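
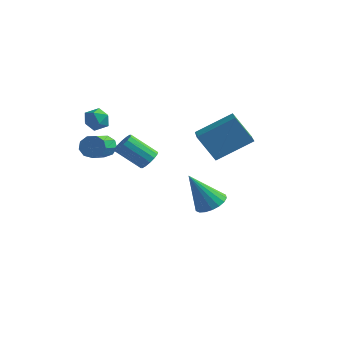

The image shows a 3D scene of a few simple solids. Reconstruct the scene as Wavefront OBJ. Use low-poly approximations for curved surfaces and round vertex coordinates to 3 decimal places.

v 1.233 -1.296 1.234
v 2.424 -0.19 2.178
v 2.086 -1.215 0.064
v 3.276 -0.109 1.008
v 2.104 -2.691 1.772
v 3.294 -1.585 2.716
v 2.956 -2.61 0.602
v 4.147 -1.504 1.546
v -2.942 -3.312 2.223
v -2.503 -2.891 2.427
v -2.337 -3.549 1.413
v -1.898 -3.128 1.617
v -2.005 -3.666 1.95
v -2.379 -3.52 2.45
v -2.461 -2.92 1.39
v -2.835 -2.774 1.89
v -2.206 -2.649 1.912
v -1.924 -3.11 2.258
v -2.916 -3.33 1.582
v -2.634 -3.791 1.928
v 1.103 0.379 -3.931
v 1.543 -0.277 -3.918
v 0.277 -0.139 -2.209
v 1.746 -0.044 -3.751
v 1.821 0.273 -3.619
v 1.755 0.611 -3.549
v 1.559 0.903 -3.555
v 1.273 1.092 -3.636
v 0.954 1.139 -3.775
v 0.664 1.035 -3.945
v 0.461 0.802 -4.112
v 0.386 0.485 -4.244
v 0.452 0.147 -4.314
v 0.648 -0.145 -4.308
v 0.933 -0.334 -4.227
v 1.253 -0.381 -4.088
v 0.218 -3.329 0.22
v 0.455 -3.028 0.614
v -0.601 -3.43 1.555
v -0.838 -3.731 1.16
v 0.273 -2.851 0.486
v -0.783 -3.253 1.426
v 0.076 -2.802 0.286
v -0.98 -3.204 1.227
v -0.083 -2.894 0.068
v -1.138 -3.296 1.009
v -0.161 -3.103 -0.109
v -1.217 -3.505 0.832
v -0.138 -3.372 -0.198
v -1.193 -3.774 0.743
v -0.019 -3.63 -0.175
v -1.075 -4.032 0.766
v 0.163 -3.807 -0.046
v -0.893 -4.209 0.894
v 0.36 -3.856 0.153
v -0.696 -4.258 1.094
v 0.518 -3.764 0.371
v -0.537 -4.166 1.312
v 0.597 -3.555 0.548
v -0.459 -3.957 1.489
v 0.573 -3.286 0.637
v -0.482 -3.688 1.578
v -2.315 -2.874 0.18
v -1.918 -2.595 0.516
v -1.488 -4.148 1.296
v -1.885 -4.426 0.96
v -2.276 -2.601 0.702
v -1.847 -4.154 1.482
v -2.652 -2.734 0.643
v -2.223 -4.287 1.423
v -2.871 -2.933 0.368
v -2.441 -4.486 1.148
v -2.829 -3.104 0.005
v -2.399 -4.657 0.785
v -2.547 -3.167 -0.276
v -2.117 -4.72 0.504
v -2.156 -3.093 -0.344
v -1.726 -4.646 0.436
v -1.839 -2.916 -0.167
v -1.41 -4.469 0.613
v -1.745 -2.72 0.173
v -1.316 -4.272 0.953
f 2 4 1
f 5 2 1
f 1 4 3
f 3 5 1
f 2 8 4
f 6 2 5
f 6 8 2
f 4 8 3
f 7 5 3
f 3 8 7
f 7 6 5
f 8 6 7
f 9 20 14
f 9 14 10
f 9 10 16
f 9 16 19
f 9 19 20
f 10 14 18
f 14 20 13
f 20 19 11
f 19 16 15
f 16 10 17
f 12 18 13
f 12 13 11
f 12 11 15
f 12 15 17
f 12 17 18
f 13 18 14
f 11 13 20
f 15 11 19
f 17 15 16
f 18 17 10
f 22 21 24
f 22 24 23
f 24 21 25
f 24 25 23
f 25 21 26
f 25 26 23
f 26 21 27
f 26 27 23
f 27 21 28
f 27 28 23
f 28 21 29
f 28 29 23
f 29 21 30
f 29 30 23
f 30 21 31
f 30 31 23
f 31 21 32
f 31 32 23
f 32 21 33
f 32 33 23
f 33 21 34
f 33 34 23
f 34 21 35
f 34 35 23
f 35 21 36
f 35 36 23
f 36 21 22
f 36 22 23
f 38 37 41
f 38 41 39
f 39 41 42
f 39 42 40
f 41 37 43
f 41 43 42
f 42 43 44
f 42 44 40
f 43 37 45
f 43 45 44
f 44 45 46
f 44 46 40
f 45 37 47
f 45 47 46
f 46 47 48
f 46 48 40
f 47 37 49
f 47 49 48
f 48 49 50
f 48 50 40
f 49 37 51
f 49 51 50
f 50 51 52
f 50 52 40
f 51 37 53
f 51 53 52
f 52 53 54
f 52 54 40
f 53 37 55
f 53 55 54
f 54 55 56
f 54 56 40
f 55 37 57
f 55 57 56
f 56 57 58
f 56 58 40
f 57 37 59
f 57 59 58
f 58 59 60
f 58 60 40
f 59 37 61
f 59 61 60
f 60 61 62
f 60 62 40
f 61 37 38
f 61 38 62
f 62 38 39
f 62 39 40
f 64 63 67
f 64 67 65
f 65 67 68
f 65 68 66
f 67 63 69
f 67 69 68
f 68 69 70
f 68 70 66
f 69 63 71
f 69 71 70
f 70 71 72
f 70 72 66
f 71 63 73
f 71 73 72
f 72 73 74
f 72 74 66
f 73 63 75
f 73 75 74
f 74 75 76
f 74 76 66
f 75 63 77
f 75 77 76
f 76 77 78
f 76 78 66
f 77 63 79
f 77 79 78
f 78 79 80
f 78 80 66
f 79 63 81
f 79 81 80
f 80 81 82
f 80 82 66
f 81 63 64
f 81 64 82
f 82 64 65
f 82 65 66



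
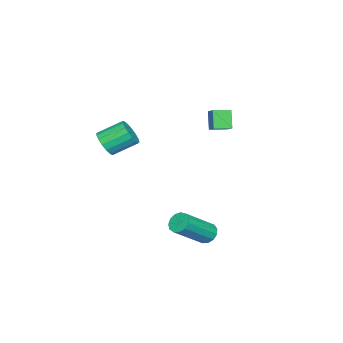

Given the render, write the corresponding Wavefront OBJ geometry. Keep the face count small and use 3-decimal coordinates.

v 0.481 -0.177 -3.949
v 0.85 0.309 -4.055
v 2.329 -0.517 -2.698
v 1.959 -1.003 -2.591
v 0.649 0.396 -3.783
v 2.128 -0.429 -2.426
v 0.395 0.301 -3.564
v 1.873 -0.524 -2.207
v 0.167 0.054 -3.466
v 1.646 -0.771 -2.109
v 0.04 -0.266 -3.522
v 1.518 -1.092 -2.165
v 0.052 -0.558 -3.713
v 1.53 -1.384 -2.356
v 0.2 -0.729 -3.979
v 1.679 -1.555 -2.622
v 0.438 -0.725 -4.235
v 1.916 -1.551 -2.878
v 0.689 -0.547 -4.4
v 2.167 -1.373 -3.043
v 0.874 -0.252 -4.422
v 2.352 -1.077 -3.065
v 0.934 0.068 -4.293
v 2.413 -0.758 -2.936
v 2.633 -4.448 2.244
v 3.169 -4.501 2.767
v 2.562 -3.446 3.498
v 2.027 -3.392 2.976
v 3.301 -4.263 2.532
v 2.694 -3.208 3.264
v 3.28 -4.068 2.232
v 2.673 -3.012 2.963
v 3.111 -3.959 1.935
v 2.504 -2.904 2.666
v 2.832 -3.962 1.708
v 2.225 -2.907 2.44
v 2.508 -4.077 1.605
v 1.901 -3.021 2.336
v 2.213 -4.276 1.648
v 1.606 -3.221 2.379
v 2.014 -4.515 1.827
v 1.407 -3.46 2.558
v 1.957 -4.738 2.102
v 1.35 -3.683 2.834
v 2.055 -4.895 2.41
v 1.448 -3.84 3.141
v 2.285 -4.949 2.68
v 1.679 -3.894 3.411
v 2.596 -4.889 2.85
v 1.989 -3.833 3.581
v 2.915 -4.727 2.881
v 2.308 -3.672 3.612
v -4.007 -1.041 0.847
v -4.511 -1.313 1.833
v -3.385 -0.525 1.308
v -3.888 -0.798 2.294
v -3.452 -1.782 0.926
v -3.955 -2.055 1.912
v -2.829 -1.267 1.387
v -3.333 -1.539 2.373
f 2 1 5
f 2 5 3
f 3 5 6
f 3 6 4
f 5 1 7
f 5 7 6
f 6 7 8
f 6 8 4
f 7 1 9
f 7 9 8
f 8 9 10
f 8 10 4
f 9 1 11
f 9 11 10
f 10 11 12
f 10 12 4
f 11 1 13
f 11 13 12
f 12 13 14
f 12 14 4
f 13 1 15
f 13 15 14
f 14 15 16
f 14 16 4
f 15 1 17
f 15 17 16
f 16 17 18
f 16 18 4
f 17 1 19
f 17 19 18
f 18 19 20
f 18 20 4
f 19 1 21
f 19 21 20
f 20 21 22
f 20 22 4
f 21 1 23
f 21 23 22
f 22 23 24
f 22 24 4
f 23 1 2
f 23 2 24
f 24 2 3
f 24 3 4
f 26 25 29
f 26 29 27
f 27 29 30
f 27 30 28
f 29 25 31
f 29 31 30
f 30 31 32
f 30 32 28
f 31 25 33
f 31 33 32
f 32 33 34
f 32 34 28
f 33 25 35
f 33 35 34
f 34 35 36
f 34 36 28
f 35 25 37
f 35 37 36
f 36 37 38
f 36 38 28
f 37 25 39
f 37 39 38
f 38 39 40
f 38 40 28
f 39 25 41
f 39 41 40
f 40 41 42
f 40 42 28
f 41 25 43
f 41 43 42
f 42 43 44
f 42 44 28
f 43 25 45
f 43 45 44
f 44 45 46
f 44 46 28
f 45 25 47
f 45 47 46
f 46 47 48
f 46 48 28
f 47 25 49
f 47 49 48
f 48 49 50
f 48 50 28
f 49 25 51
f 49 51 50
f 50 51 52
f 50 52 28
f 51 25 26
f 51 26 52
f 52 26 27
f 52 27 28
f 54 56 53
f 57 54 53
f 53 56 55
f 55 57 53
f 54 60 56
f 58 54 57
f 58 60 54
f 56 60 55
f 59 57 55
f 55 60 59
f 59 58 57
f 60 58 59



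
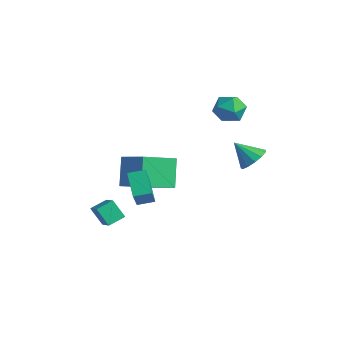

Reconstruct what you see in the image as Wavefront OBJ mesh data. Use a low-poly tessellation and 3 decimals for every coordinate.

v -2.529 -3.011 -2.191
v -3.329 -2.282 -0.691
v -2.187 -1.136 -2.92
v -2.987 -0.407 -1.419
v -0.713 -2.973 -1.241
v -1.513 -2.244 0.26
v -0.371 -1.098 -1.969
v -1.171 -0.369 -0.469
v 1.44 2.554 -0.37
v 2.095 2.522 0.202
v 0.52 2.006 0.65
v 1.888 2.963 0.253
v 1.54 3.275 0.107
v 1.159 3.358 -0.192
v 0.868 3.186 -0.547
v 0.759 2.813 -0.846
v 0.866 2.358 -0.994
v 1.155 1.966 -0.944
v 1.535 1.76 -0.712
v 1.885 1.806 -0.372
v 2.093 2.09 -0.031
v -0.92 -3.455 -0.802
v -0.007 -4.36 0.73
v -0.442 -2.677 -0.628
v 0.471 -3.582 0.904
v 0.169 -3.918 -1.724
v 1.082 -4.823 -0.192
v 0.647 -3.14 -1.55
v 1.56 -4.045 -0.018
v -1.128 2.712 2.385
v -0.302 3.167 2.171
v -0.318 1.573 3.089
v 0.508 2.028 2.875
v -0.099 2.408 3.525
v -0.6 3.112 3.09
v -0.02 1.628 2.17
v -0.521 2.332 1.735
v 0.383 2.498 2.038
v 0.334 2.98 2.876
v -0.954 1.76 2.384
v -1.003 2.242 3.222
v -2.473 -4.506 -3.287
v -2.355 -3.566 -2.967
v -3.603 -4.106 -4.048
v -3.486 -3.166 -3.728
v -1.754 -4.274 -4.232
v -1.637 -3.334 -3.912
v -2.885 -3.874 -4.993
v -2.767 -2.934 -4.673
f 2 4 1
f 5 2 1
f 1 4 3
f 3 5 1
f 2 8 4
f 6 2 5
f 6 8 2
f 4 8 3
f 7 5 3
f 3 8 7
f 7 6 5
f 8 6 7
f 10 9 12
f 10 12 11
f 12 9 13
f 12 13 11
f 13 9 14
f 13 14 11
f 14 9 15
f 14 15 11
f 15 9 16
f 15 16 11
f 16 9 17
f 16 17 11
f 17 9 18
f 17 18 11
f 18 9 19
f 18 19 11
f 19 9 20
f 19 20 11
f 20 9 21
f 20 21 11
f 21 9 10
f 21 10 11
f 23 25 22
f 26 23 22
f 22 25 24
f 24 26 22
f 23 29 25
f 27 23 26
f 27 29 23
f 25 29 24
f 28 26 24
f 24 29 28
f 28 27 26
f 29 27 28
f 30 41 35
f 30 35 31
f 30 31 37
f 30 37 40
f 30 40 41
f 31 35 39
f 35 41 34
f 41 40 32
f 40 37 36
f 37 31 38
f 33 39 34
f 33 34 32
f 33 32 36
f 33 36 38
f 33 38 39
f 34 39 35
f 32 34 41
f 36 32 40
f 38 36 37
f 39 38 31
f 43 45 42
f 46 43 42
f 42 45 44
f 44 46 42
f 43 49 45
f 47 43 46
f 47 49 43
f 45 49 44
f 48 46 44
f 44 49 48
f 48 47 46
f 49 47 48



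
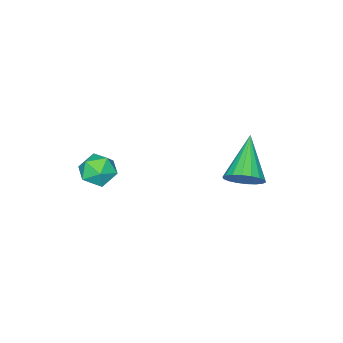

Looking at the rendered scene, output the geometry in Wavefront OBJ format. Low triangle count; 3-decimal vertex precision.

v 0.862 -1.698 -3.182
v 1.465 -1.884 -3.655
v 0.835 -2.896 -2.745
v 1.438 -3.082 -3.218
v 1.553 -2.602 -2.604
v 1.569 -1.861 -2.874
v 0.731 -2.919 -3.526
v 0.747 -2.178 -3.796
v 1.383 -2.638 -3.868
v 1.892 -2.442 -3.298
v 0.408 -2.338 -3.102
v 0.917 -2.142 -2.532
v -1.52 2.172 -2.837
v -0.983 2.078 -2.293
v -2.86 1.308 -1.663
v -1.115 2.385 -2.218
v -1.327 2.65 -2.265
v -1.578 2.82 -2.426
v -1.817 2.862 -2.668
v -1.997 2.767 -2.943
v -2.083 2.554 -3.198
v -2.057 2.266 -3.381
v -1.925 1.959 -3.456
v -1.713 1.694 -3.409
v -1.463 1.524 -3.249
v -1.224 1.482 -3.007
v -1.043 1.577 -2.731
v -0.957 1.79 -2.477
f 1 12 6
f 1 6 2
f 1 2 8
f 1 8 11
f 1 11 12
f 2 6 10
f 6 12 5
f 12 11 3
f 11 8 7
f 8 2 9
f 4 10 5
f 4 5 3
f 4 3 7
f 4 7 9
f 4 9 10
f 5 10 6
f 3 5 12
f 7 3 11
f 9 7 8
f 10 9 2
f 14 13 16
f 14 16 15
f 16 13 17
f 16 17 15
f 17 13 18
f 17 18 15
f 18 13 19
f 18 19 15
f 19 13 20
f 19 20 15
f 20 13 21
f 20 21 15
f 21 13 22
f 21 22 15
f 22 13 23
f 22 23 15
f 23 13 24
f 23 24 15
f 24 13 25
f 24 25 15
f 25 13 26
f 25 26 15
f 26 13 27
f 26 27 15
f 27 13 28
f 27 28 15
f 28 13 14
f 28 14 15



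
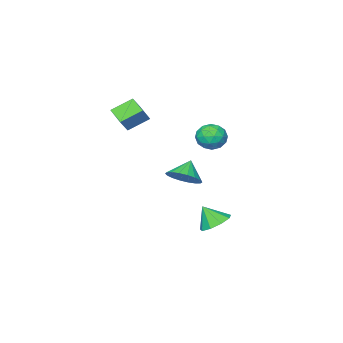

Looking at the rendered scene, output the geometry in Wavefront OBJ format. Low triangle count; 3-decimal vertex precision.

v -0.641 1.375 0.459
v -0.026 0.544 0.692
v -1.459 1.045 1.441
v 0.156 0.888 0.959
v 0.18 1.328 1.127
v 0.042 1.778 1.162
v -0.232 2.147 1.059
v -0.587 2.364 0.836
v -0.953 2.385 0.539
v -1.257 2.206 0.225
v -1.439 1.862 -0.041
v -1.463 1.422 -0.209
v -1.324 0.972 -0.245
v -1.05 0.603 -0.141
v -0.695 0.386 0.082
v -0.329 0.365 0.379
v -1.887 2.799 3.29
v -1.274 2.083 3.199
v -3.026 1.797 3.501
v -2.413 1.081 3.41
v -2.374 1.644 4.17
v -1.67 2.263 4.039
v -2.63 1.617 2.661
v -1.926 2.236 2.53
v -1.734 1.352 2.81
v -1.576 1.369 3.743
v -2.724 2.511 2.957
v -2.566 2.528 3.89
v -1.481 2.529 3.226
v -2.819 1.351 3.474
v -2.796 1.682 3.921
v -2.436 1.262 3.867
v -1.713 2.635 3.72
v -1.353 2.214 3.667
v -2 1.956 4.237
v -2.947 1.666 3.033
v -2.587 1.245 2.98
v -1.864 2.618 2.833
v -1.504 2.198 2.779
v -2.3 1.924 2.463
v -1.391 1.679 2.944
v -2.06 1.09 3.068
v -2.187 1.405 2.627
v -1.773 1.768 2.551
v -1.298 1.689 3.492
v -1.967 1.1 3.616
v -1.944 1.431 4.063
v -1.53 1.795 3.986
v -1.568 1.259 3.264
v -2.333 2.78 3.084
v -3.002 2.191 3.208
v -2.77 2.085 2.714
v -2.356 2.449 2.637
v -2.24 2.79 3.632
v -2.909 2.201 3.756
v -2.527 2.112 4.149
v -2.113 2.475 4.073
v -2.732 2.621 3.436
v -1.845 -3.738 3.955
v -1.13 -3.517 4.854
v -1.578 -2.557 3.453
v -0.863 -2.336 4.353
v -0.697 -4.324 3.187
v 0.018 -4.103 4.087
v -0.43 -3.143 2.686
v 0.285 -2.922 3.585
v -3.204 1.176 -3.969
v -2.586 0.571 -4.528
v -2.816 0.484 -2.791
v -2.233 1.14 -4.31
v -2.335 1.726 -3.933
v -2.843 2.055 -3.572
v -3.52 1.972 -3.397
v -4.05 1.517 -3.49
v -4.184 0.902 -3.806
v -3.86 0.415 -4.199
v -3.229 0.284 -4.484
f 2 1 4
f 2 4 3
f 4 1 5
f 4 5 3
f 5 1 6
f 5 6 3
f 6 1 7
f 6 7 3
f 7 1 8
f 7 8 3
f 8 1 9
f 8 9 3
f 9 1 10
f 9 10 3
f 10 1 11
f 10 11 3
f 11 1 12
f 11 12 3
f 12 1 13
f 12 13 3
f 13 1 14
f 13 14 3
f 14 1 15
f 14 15 3
f 15 1 16
f 15 16 3
f 16 1 2
f 16 2 3
f 17 54 33
f 54 28 57
f 33 57 22
f 54 57 33
f 17 33 29
f 33 22 34
f 29 34 18
f 33 34 29
f 17 29 38
f 29 18 39
f 38 39 24
f 29 39 38
f 17 38 50
f 38 24 53
f 50 53 27
f 38 53 50
f 17 50 54
f 50 27 58
f 54 58 28
f 50 58 54
f 18 34 45
f 34 22 48
f 45 48 26
f 34 48 45
f 22 57 35
f 57 28 56
f 35 56 21
f 57 56 35
f 28 58 55
f 58 27 51
f 55 51 19
f 58 51 55
f 27 53 52
f 53 24 40
f 52 40 23
f 53 40 52
f 24 39 44
f 39 18 41
f 44 41 25
f 39 41 44
f 20 46 32
f 46 26 47
f 32 47 21
f 46 47 32
f 20 32 30
f 32 21 31
f 30 31 19
f 32 31 30
f 20 30 37
f 30 19 36
f 37 36 23
f 30 36 37
f 20 37 42
f 37 23 43
f 42 43 25
f 37 43 42
f 20 42 46
f 42 25 49
f 46 49 26
f 42 49 46
f 21 47 35
f 47 26 48
f 35 48 22
f 47 48 35
f 19 31 55
f 31 21 56
f 55 56 28
f 31 56 55
f 23 36 52
f 36 19 51
f 52 51 27
f 36 51 52
f 25 43 44
f 43 23 40
f 44 40 24
f 43 40 44
f 26 49 45
f 49 25 41
f 45 41 18
f 49 41 45
f 60 62 59
f 63 60 59
f 59 62 61
f 61 63 59
f 60 66 62
f 64 60 63
f 64 66 60
f 62 66 61
f 65 63 61
f 61 66 65
f 65 64 63
f 66 64 65
f 68 67 70
f 68 70 69
f 70 67 71
f 70 71 69
f 71 67 72
f 71 72 69
f 72 67 73
f 72 73 69
f 73 67 74
f 73 74 69
f 74 67 75
f 74 75 69
f 75 67 76
f 75 76 69
f 76 67 77
f 76 77 69
f 77 67 68
f 77 68 69



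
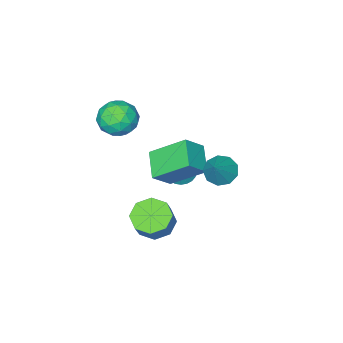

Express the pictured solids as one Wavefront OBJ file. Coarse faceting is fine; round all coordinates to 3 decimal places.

v -0.148 -0.853 -0.889
v -1.159 0.548 0.391
v 0.627 0.305 -1.544
v -0.384 1.706 -0.265
v 0.824 -0.986 0.025
v -0.187 0.415 1.304
v 1.599 0.172 -0.631
v 0.588 1.573 0.649
v 0.401 -2.521 1.859
v 0.999 -2.189 2.671
v 1.821 -2.851 0.949
v 2.419 -2.519 1.761
v 1.864 -3.421 1.844
v 0.987 -3.217 2.406
v 1.833 -1.823 1.214
v 0.956 -1.619 1.776
v 1.884 -1.757 2.272
v 1.903 -2.745 2.662
v 0.917 -2.295 0.958
v 0.936 -3.283 1.348
v 0.576 -2.326 2.345
v 2.244 -2.714 1.275
v 1.919 -3.245 1.324
v 2.27 -3.049 1.801
v 0.568 -2.93 2.189
v 0.92 -2.735 2.667
v 1.429 -3.459 2.18
v 1.9 -2.305 0.953
v 2.252 -2.11 1.431
v 0.55 -1.991 1.819
v 0.901 -1.795 2.296
v 1.391 -1.581 1.44
v 1.447 -1.877 2.588
v 2.282 -2.071 2.053
v 1.937 -1.662 1.731
v 1.421 -1.542 2.062
v 1.459 -2.458 2.817
v 2.293 -2.652 2.282
v 1.967 -3.182 2.331
v 1.451 -3.062 2.661
v 1.979 -2.204 2.583
v 0.527 -2.388 1.338
v 1.361 -2.582 0.803
v 1.369 -1.978 0.959
v 0.853 -1.858 1.289
v 0.538 -2.969 1.567
v 1.373 -3.163 1.032
v 1.399 -3.498 1.558
v 0.883 -3.378 1.889
v 0.841 -2.836 1.037
v -2.527 -2.651 -4.591
v -1.835 -2.667 -4.882
v -1.713 -2.029 -2.689
v -1.915 -2.391 -4.938
v -2.088 -2.154 -4.941
v -2.327 -1.994 -4.891
v -2.597 -1.933 -4.796
v -2.856 -1.982 -4.669
v -3.065 -2.133 -4.53
v -3.192 -2.363 -4.401
v -3.218 -2.636 -4.3
v -3.138 -2.912 -4.244
v -2.966 -3.148 -4.24
v -2.726 -3.309 -4.29
v -2.456 -3.369 -4.386
v -2.197 -3.32 -4.513
v -1.988 -3.17 -4.651
v -1.861 -2.94 -4.781
v 1.501 0.249 -3.902
v 2.402 0.201 -4.356
v 2.98 0.602 -3.251
v 2.079 0.651 -2.798
v 2.069 0.894 -4.434
v 2.647 1.295 -3.329
v 1.403 1.21 -4.2
v 1.981 1.611 -3.095
v 0.795 0.963 -3.792
v 1.373 1.364 -2.687
v 0.6 0.298 -3.449
v 1.178 0.699 -2.344
v 0.933 -0.395 -3.371
v 1.511 0.006 -2.266
v 1.599 -0.711 -3.605
v 2.177 -0.31 -2.5
v 2.207 -0.464 -4.013
v 2.785 -0.063 -2.908
v -0.591 2.393 0.183
v 0.082 2.224 -0.273
v 0.351 2.967 1.357
v -0.101 2.75 -0.384
v -0.512 3.109 -0.229
v -0.96 3.134 0.118
v -1.236 2.812 0.496
v -1.209 2.294 0.728
v -0.893 1.823 0.704
v -0.436 1.619 0.437
v -0.051 1.777 0.051
f 2 4 1
f 5 2 1
f 1 4 3
f 3 5 1
f 2 8 4
f 6 2 5
f 6 8 2
f 4 8 3
f 7 5 3
f 3 8 7
f 7 6 5
f 8 6 7
f 9 46 25
f 46 20 49
f 25 49 14
f 46 49 25
f 9 25 21
f 25 14 26
f 21 26 10
f 25 26 21
f 9 21 30
f 21 10 31
f 30 31 16
f 21 31 30
f 9 30 42
f 30 16 45
f 42 45 19
f 30 45 42
f 9 42 46
f 42 19 50
f 46 50 20
f 42 50 46
f 10 26 37
f 26 14 40
f 37 40 18
f 26 40 37
f 14 49 27
f 49 20 48
f 27 48 13
f 49 48 27
f 20 50 47
f 50 19 43
f 47 43 11
f 50 43 47
f 19 45 44
f 45 16 32
f 44 32 15
f 45 32 44
f 16 31 36
f 31 10 33
f 36 33 17
f 31 33 36
f 12 38 24
f 38 18 39
f 24 39 13
f 38 39 24
f 12 24 22
f 24 13 23
f 22 23 11
f 24 23 22
f 12 22 29
f 22 11 28
f 29 28 15
f 22 28 29
f 12 29 34
f 29 15 35
f 34 35 17
f 29 35 34
f 12 34 38
f 34 17 41
f 38 41 18
f 34 41 38
f 13 39 27
f 39 18 40
f 27 40 14
f 39 40 27
f 11 23 47
f 23 13 48
f 47 48 20
f 23 48 47
f 15 28 44
f 28 11 43
f 44 43 19
f 28 43 44
f 17 35 36
f 35 15 32
f 36 32 16
f 35 32 36
f 18 41 37
f 41 17 33
f 37 33 10
f 41 33 37
f 52 51 54
f 52 54 53
f 54 51 55
f 54 55 53
f 55 51 56
f 55 56 53
f 56 51 57
f 56 57 53
f 57 51 58
f 57 58 53
f 58 51 59
f 58 59 53
f 59 51 60
f 59 60 53
f 60 51 61
f 60 61 53
f 61 51 62
f 61 62 53
f 62 51 63
f 62 63 53
f 63 51 64
f 63 64 53
f 64 51 65
f 64 65 53
f 65 51 66
f 65 66 53
f 66 51 67
f 66 67 53
f 67 51 68
f 67 68 53
f 68 51 52
f 68 52 53
f 70 69 73
f 70 73 71
f 71 73 74
f 71 74 72
f 73 69 75
f 73 75 74
f 74 75 76
f 74 76 72
f 75 69 77
f 75 77 76
f 76 77 78
f 76 78 72
f 77 69 79
f 77 79 78
f 78 79 80
f 78 80 72
f 79 69 81
f 79 81 80
f 80 81 82
f 80 82 72
f 81 69 83
f 81 83 82
f 82 83 84
f 82 84 72
f 83 69 85
f 83 85 84
f 84 85 86
f 84 86 72
f 85 69 70
f 85 70 86
f 86 70 71
f 86 71 72
f 88 87 90
f 88 90 89
f 90 87 91
f 90 91 89
f 91 87 92
f 91 92 89
f 92 87 93
f 92 93 89
f 93 87 94
f 93 94 89
f 94 87 95
f 94 95 89
f 95 87 96
f 95 96 89
f 96 87 97
f 96 97 89
f 97 87 88
f 97 88 89



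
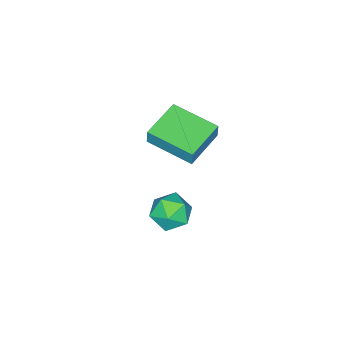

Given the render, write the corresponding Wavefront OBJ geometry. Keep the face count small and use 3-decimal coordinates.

v -3.521 -1.001 -1.507
v -3.404 -0.884 -0.704
v -3.643 1.116 -1.796
v -3.526 1.232 -0.993
v -1.674 -0.932 -1.787
v -1.557 -0.816 -0.984
v -1.796 1.184 -2.076
v -1.679 1.301 -1.273
v 2.214 3.846 -0.537
v 2.764 3.247 -0.908
v 1.456 2.773 0.068
v 2.006 2.174 -0.303
v 2.301 2.707 0.351
v 2.77 3.37 -0.023
v 1.45 2.65 -0.817
v 1.919 3.313 -1.191
v 2.292 2.508 -1.082
v 2.818 2.544 -0.36
v 1.402 3.476 -0.48
v 1.928 3.512 0.242
f 2 4 1
f 5 2 1
f 1 4 3
f 3 5 1
f 2 8 4
f 6 2 5
f 6 8 2
f 4 8 3
f 7 5 3
f 3 8 7
f 7 6 5
f 8 6 7
f 9 20 14
f 9 14 10
f 9 10 16
f 9 16 19
f 9 19 20
f 10 14 18
f 14 20 13
f 20 19 11
f 19 16 15
f 16 10 17
f 12 18 13
f 12 13 11
f 12 11 15
f 12 15 17
f 12 17 18
f 13 18 14
f 11 13 20
f 15 11 19
f 17 15 16
f 18 17 10



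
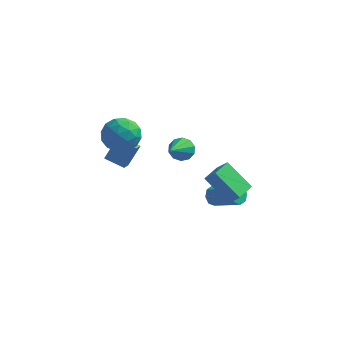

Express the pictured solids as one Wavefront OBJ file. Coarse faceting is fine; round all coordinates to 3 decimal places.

v 0.175 2.165 -0.711
v 0.9 2.306 -0.404
v 0.065 0.415 0.351
v 0.565 2.509 -0.103
v 0.081 2.581 -0.034
v -0.367 2.495 -0.223
v -0.609 2.282 -0.599
v -0.551 2.025 -1.017
v -0.216 1.821 -1.318
v 0.268 1.749 -1.387
v 0.717 1.836 -1.198
v 0.958 2.048 -0.822
v -3.952 2.531 0.701
v -3.419 3.142 -0.238
v -3.241 0.798 -0.022
v -2.708 1.409 -0.961
v -2.277 1.548 0.194
v -2.716 2.619 0.64
v -3.944 1.321 -0.9
v -4.383 2.392 -0.454
v -3.414 2.394 -1.228
v -2.383 2.534 -0.552
v -4.277 1.406 0.292
v -3.246 1.546 0.968
v -3.748 2.989 0.295
v -2.912 0.951 -0.555
v -2.659 1.033 0.124
v -2.345 1.392 -0.428
v -3.334 2.681 0.811
v -3.021 3.04 0.259
v -2.35 2.104 0.513
v -3.639 0.9 -0.519
v -3.326 1.259 -1.071
v -4.315 2.548 0.168
v -4.001 2.907 -0.384
v -4.31 1.836 -0.773
v -3.432 2.908 -0.839
v -3.014 1.889 -1.264
v -3.741 1.837 -1.228
v -3.999 2.467 -0.966
v -2.826 2.99 -0.442
v -2.408 1.972 -0.867
v -2.154 2.054 -0.188
v -2.412 2.683 0.075
v -2.823 2.551 -1.023
v -4.252 1.968 0.607
v -3.834 0.95 0.182
v -4.248 1.257 -0.335
v -4.506 1.886 -0.072
v -3.646 2.051 1.004
v -3.228 1.032 0.579
v -2.661 1.473 0.706
v -2.919 2.103 0.968
v -3.837 1.389 0.763
v 2.299 1.288 -3.558
v 2.622 1.443 -4.123
v 4.265 0.986 -3.308
v 3.941 0.832 -2.742
v 2.577 1.844 -3.807
v 4.22 1.387 -2.992
v 2.369 1.92 -3.345
v 4.012 1.463 -2.53
v 2.119 1.626 -3.007
v 3.762 1.169 -2.192
v 1.975 1.134 -2.992
v 3.618 0.677 -2.177
v 2.02 0.733 -3.308
v 3.663 0.276 -2.493
v 2.228 0.657 -3.77
v 3.871 0.2 -2.955
v 2.478 0.951 -4.108
v 4.121 0.494 -3.293
v 2.391 -0.693 -0.653
v 3.026 -0.836 0.039
v 2.686 0.655 -0.646
v 3.321 0.512 0.046
v 3.879 -1.012 -2.086
v 4.514 -1.155 -1.394
v 4.174 0.336 -2.079
v 4.809 0.193 -1.387
v -3.267 2.885 -3.35
v -3.242 2.128 -3.037
v -4.505 3.025 -2.916
v -4.481 2.268 -2.603
v -2.719 3.472 -1.977
v -2.695 2.715 -1.664
v -3.958 3.612 -1.543
v -3.933 2.855 -1.23
f 2 1 4
f 2 4 3
f 4 1 5
f 4 5 3
f 5 1 6
f 5 6 3
f 6 1 7
f 6 7 3
f 7 1 8
f 7 8 3
f 8 1 9
f 8 9 3
f 9 1 10
f 9 10 3
f 10 1 11
f 10 11 3
f 11 1 12
f 11 12 3
f 12 1 2
f 12 2 3
f 13 50 29
f 50 24 53
f 29 53 18
f 50 53 29
f 13 29 25
f 29 18 30
f 25 30 14
f 29 30 25
f 13 25 34
f 25 14 35
f 34 35 20
f 25 35 34
f 13 34 46
f 34 20 49
f 46 49 23
f 34 49 46
f 13 46 50
f 46 23 54
f 50 54 24
f 46 54 50
f 14 30 41
f 30 18 44
f 41 44 22
f 30 44 41
f 18 53 31
f 53 24 52
f 31 52 17
f 53 52 31
f 24 54 51
f 54 23 47
f 51 47 15
f 54 47 51
f 23 49 48
f 49 20 36
f 48 36 19
f 49 36 48
f 20 35 40
f 35 14 37
f 40 37 21
f 35 37 40
f 16 42 28
f 42 22 43
f 28 43 17
f 42 43 28
f 16 28 26
f 28 17 27
f 26 27 15
f 28 27 26
f 16 26 33
f 26 15 32
f 33 32 19
f 26 32 33
f 16 33 38
f 33 19 39
f 38 39 21
f 33 39 38
f 16 38 42
f 38 21 45
f 42 45 22
f 38 45 42
f 17 43 31
f 43 22 44
f 31 44 18
f 43 44 31
f 15 27 51
f 27 17 52
f 51 52 24
f 27 52 51
f 19 32 48
f 32 15 47
f 48 47 23
f 32 47 48
f 21 39 40
f 39 19 36
f 40 36 20
f 39 36 40
f 22 45 41
f 45 21 37
f 41 37 14
f 45 37 41
f 56 55 59
f 56 59 57
f 57 59 60
f 57 60 58
f 59 55 61
f 59 61 60
f 60 61 62
f 60 62 58
f 61 55 63
f 61 63 62
f 62 63 64
f 62 64 58
f 63 55 65
f 63 65 64
f 64 65 66
f 64 66 58
f 65 55 67
f 65 67 66
f 66 67 68
f 66 68 58
f 67 55 69
f 67 69 68
f 68 69 70
f 68 70 58
f 69 55 71
f 69 71 70
f 70 71 72
f 70 72 58
f 71 55 56
f 71 56 72
f 72 56 57
f 72 57 58
f 74 76 73
f 77 74 73
f 73 76 75
f 75 77 73
f 74 80 76
f 78 74 77
f 78 80 74
f 76 80 75
f 79 77 75
f 75 80 79
f 79 78 77
f 80 78 79
f 82 84 81
f 85 82 81
f 81 84 83
f 83 85 81
f 82 88 84
f 86 82 85
f 86 88 82
f 84 88 83
f 87 85 83
f 83 88 87
f 87 86 85
f 88 86 87



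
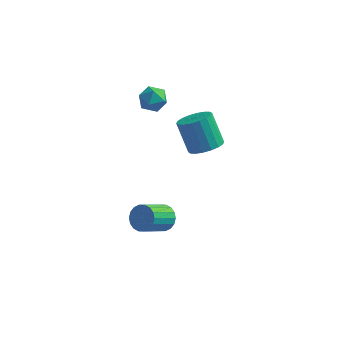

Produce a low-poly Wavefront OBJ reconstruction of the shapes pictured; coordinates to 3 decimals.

v -0.449 -0.911 -4.405
v 0.366 -1.107 -4.027
v -0.535 -2.525 -2.817
v -1.351 -2.329 -3.195
v 0.223 -0.81 -3.785
v -0.678 -2.227 -2.575
v -0.053 -0.532 -3.666
v -0.955 -1.95 -2.456
v -0.408 -0.33 -3.693
v -1.309 -1.747 -2.483
v -0.771 -0.243 -3.861
v -1.672 -1.66 -2.651
v -1.071 -0.288 -4.137
v -1.972 -1.705 -2.927
v -1.247 -0.456 -4.466
v -2.148 -1.874 -3.256
v -1.265 -0.715 -4.783
v -2.166 -2.133 -3.573
v -1.122 -1.013 -5.025
v -2.023 -2.43 -3.815
v -0.845 -1.29 -5.144
v -1.747 -2.708 -3.934
v -0.491 -1.493 -5.117
v -1.392 -2.91 -3.907
v -0.128 -1.58 -4.949
v -1.029 -2.997 -3.739
v 0.172 -1.535 -4.673
v -0.729 -2.952 -3.463
v 0.348 -1.366 -4.344
v -0.553 -2.784 -3.134
v -1.852 3.198 3.405
v -1.304 2.898 4.143
v -2.396 1.742 3.217
v -1.848 1.442 3.955
v -2.603 2.024 4.119
v -2.266 2.924 4.235
v -1.434 1.716 3.125
v -1.097 2.616 3.241
v -1.045 1.982 3.97
v -1.768 2.172 4.584
v -1.932 2.468 2.776
v -2.655 2.658 3.39
v 1.866 0.102 2.059
v 2.352 -0.682 2.62
v 1.46 0.053 4.421
v 0.974 0.838 3.861
v 2.674 -0.325 2.634
v 1.782 0.41 4.435
v 2.836 0.116 2.534
v 1.944 0.851 4.335
v 2.806 0.555 2.34
v 1.914 1.29 4.141
v 2.589 0.904 2.09
v 1.698 1.639 3.892
v 2.229 1.094 1.835
v 1.338 1.829 3.636
v 1.798 1.088 1.623
v 0.906 1.823 3.425
v 1.38 0.887 1.499
v 0.488 1.622 3.3
v 1.058 0.53 1.485
v 0.166 1.265 3.286
v 0.896 0.089 1.585
v 0.004 0.824 3.386
v 0.926 -0.35 1.779
v 0.034 0.385 3.58
v 1.142 -0.699 2.028
v 0.251 0.036 3.83
v 1.502 -0.889 2.284
v 0.611 -0.154 4.085
v 1.934 -0.883 2.495
v 1.042 -0.148 4.297
f 2 1 5
f 2 5 3
f 3 5 6
f 3 6 4
f 5 1 7
f 5 7 6
f 6 7 8
f 6 8 4
f 7 1 9
f 7 9 8
f 8 9 10
f 8 10 4
f 9 1 11
f 9 11 10
f 10 11 12
f 10 12 4
f 11 1 13
f 11 13 12
f 12 13 14
f 12 14 4
f 13 1 15
f 13 15 14
f 14 15 16
f 14 16 4
f 15 1 17
f 15 17 16
f 16 17 18
f 16 18 4
f 17 1 19
f 17 19 18
f 18 19 20
f 18 20 4
f 19 1 21
f 19 21 20
f 20 21 22
f 20 22 4
f 21 1 23
f 21 23 22
f 22 23 24
f 22 24 4
f 23 1 25
f 23 25 24
f 24 25 26
f 24 26 4
f 25 1 27
f 25 27 26
f 26 27 28
f 26 28 4
f 27 1 29
f 27 29 28
f 28 29 30
f 28 30 4
f 29 1 2
f 29 2 30
f 30 2 3
f 30 3 4
f 31 42 36
f 31 36 32
f 31 32 38
f 31 38 41
f 31 41 42
f 32 36 40
f 36 42 35
f 42 41 33
f 41 38 37
f 38 32 39
f 34 40 35
f 34 35 33
f 34 33 37
f 34 37 39
f 34 39 40
f 35 40 36
f 33 35 42
f 37 33 41
f 39 37 38
f 40 39 32
f 44 43 47
f 44 47 45
f 45 47 48
f 45 48 46
f 47 43 49
f 47 49 48
f 48 49 50
f 48 50 46
f 49 43 51
f 49 51 50
f 50 51 52
f 50 52 46
f 51 43 53
f 51 53 52
f 52 53 54
f 52 54 46
f 53 43 55
f 53 55 54
f 54 55 56
f 54 56 46
f 55 43 57
f 55 57 56
f 56 57 58
f 56 58 46
f 57 43 59
f 57 59 58
f 58 59 60
f 58 60 46
f 59 43 61
f 59 61 60
f 60 61 62
f 60 62 46
f 61 43 63
f 61 63 62
f 62 63 64
f 62 64 46
f 63 43 65
f 63 65 64
f 64 65 66
f 64 66 46
f 65 43 67
f 65 67 66
f 66 67 68
f 66 68 46
f 67 43 69
f 67 69 68
f 68 69 70
f 68 70 46
f 69 43 71
f 69 71 70
f 70 71 72
f 70 72 46
f 71 43 44
f 71 44 72
f 72 44 45
f 72 45 46



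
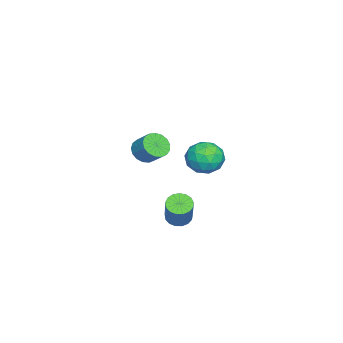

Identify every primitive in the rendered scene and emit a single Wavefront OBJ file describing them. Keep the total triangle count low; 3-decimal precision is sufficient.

v 2.323 2.113 4.2
v 3.116 2.57 4.336
v 3.084 0.97 3.604
v 3.877 1.427 3.74
v 3.398 1.105 4.464
v 2.928 1.812 4.832
v 3.272 1.728 3.108
v 2.802 2.435 3.476
v 3.703 2.332 3.661
v 3.78 1.947 4.499
v 2.42 1.593 3.441
v 2.497 1.208 4.279
v 2.652 2.442 4.32
v 3.548 1.098 3.62
v 3.266 0.909 4.045
v 3.732 1.178 4.125
v 2.542 1.996 4.612
v 3.008 2.265 4.692
v 3.174 1.404 4.767
v 3.192 1.275 3.248
v 3.658 1.544 3.328
v 2.468 2.362 3.815
v 2.934 2.631 3.895
v 3.026 2.136 3.173
v 3.463 2.571 4.004
v 3.911 1.899 3.654
v 3.556 2.076 3.282
v 3.279 2.491 3.498
v 3.509 2.345 4.496
v 3.957 1.673 4.146
v 3.675 1.484 4.571
v 3.398 1.899 4.788
v 3.854 2.205 4.1
v 2.243 1.867 3.794
v 2.691 1.195 3.444
v 2.802 1.641 3.152
v 2.525 2.056 3.369
v 2.289 1.641 4.286
v 2.737 0.969 3.936
v 2.921 1.049 4.442
v 2.644 1.464 4.658
v 2.346 1.335 3.84
v 0.524 -0.13 -1.525
v 1.017 -0.431 -1.8
v 2.01 -0.111 -0.37
v 1.516 0.19 -0.095
v 1.05 -0.14 -1.888
v 2.043 0.18 -0.458
v 0.963 0.154 -1.894
v 1.956 0.474 -0.464
v 0.775 0.382 -1.814
v 1.768 0.703 -0.384
v 0.53 0.493 -1.669
v 1.522 0.814 -0.239
v 0.283 0.462 -1.49
v 1.275 0.782 -0.06
v 0.091 0.294 -1.32
v 1.084 0.615 0.11
v -0.002 0.03 -1.196
v 0.991 0.35 0.234
v 0.026 -0.271 -1.148
v 1.019 0.049 0.282
v 0.168 -0.54 -1.186
v 1.16 -0.22 0.244
v 0.391 -0.715 -1.302
v 1.384 -0.395 0.128
v 0.645 -0.756 -1.469
v 1.637 -0.436 -0.039
v 0.871 -0.654 -1.649
v 1.863 -0.333 -0.218
v -2.941 -2.789 0.511
v -2.337 -2.708 0.074
v -1.915 -1.99 0.792
v -2.519 -2.071 1.229
v -2.564 -2.456 -0.045
v -2.141 -1.738 0.673
v -2.877 -2.28 -0.036
v -2.454 -1.562 0.682
v -3.204 -2.221 0.098
v -2.782 -1.503 0.816
v -3.472 -2.292 0.326
v -3.049 -1.574 1.045
v -3.618 -2.477 0.597
v -3.195 -1.759 1.315
v -3.609 -2.734 0.848
v -3.186 -2.015 1.566
v -3.447 -3.003 1.022
v -3.024 -2.285 1.74
v -3.169 -3.223 1.079
v -2.746 -2.505 1.797
v -2.839 -3.344 1.005
v -2.416 -2.626 1.723
v -2.533 -3.337 0.819
v -2.11 -2.619 1.537
v -2.32 -3.206 0.561
v -1.897 -2.487 1.28
v -2.249 -2.978 0.293
v -1.826 -2.26 1.011
f 1 38 17
f 38 12 41
f 17 41 6
f 38 41 17
f 1 17 13
f 17 6 18
f 13 18 2
f 17 18 13
f 1 13 22
f 13 2 23
f 22 23 8
f 13 23 22
f 1 22 34
f 22 8 37
f 34 37 11
f 22 37 34
f 1 34 38
f 34 11 42
f 38 42 12
f 34 42 38
f 2 18 29
f 18 6 32
f 29 32 10
f 18 32 29
f 6 41 19
f 41 12 40
f 19 40 5
f 41 40 19
f 12 42 39
f 42 11 35
f 39 35 3
f 42 35 39
f 11 37 36
f 37 8 24
f 36 24 7
f 37 24 36
f 8 23 28
f 23 2 25
f 28 25 9
f 23 25 28
f 4 30 16
f 30 10 31
f 16 31 5
f 30 31 16
f 4 16 14
f 16 5 15
f 14 15 3
f 16 15 14
f 4 14 21
f 14 3 20
f 21 20 7
f 14 20 21
f 4 21 26
f 21 7 27
f 26 27 9
f 21 27 26
f 4 26 30
f 26 9 33
f 30 33 10
f 26 33 30
f 5 31 19
f 31 10 32
f 19 32 6
f 31 32 19
f 3 15 39
f 15 5 40
f 39 40 12
f 15 40 39
f 7 20 36
f 20 3 35
f 36 35 11
f 20 35 36
f 9 27 28
f 27 7 24
f 28 24 8
f 27 24 28
f 10 33 29
f 33 9 25
f 29 25 2
f 33 25 29
f 44 43 47
f 44 47 45
f 45 47 48
f 45 48 46
f 47 43 49
f 47 49 48
f 48 49 50
f 48 50 46
f 49 43 51
f 49 51 50
f 50 51 52
f 50 52 46
f 51 43 53
f 51 53 52
f 52 53 54
f 52 54 46
f 53 43 55
f 53 55 54
f 54 55 56
f 54 56 46
f 55 43 57
f 55 57 56
f 56 57 58
f 56 58 46
f 57 43 59
f 57 59 58
f 58 59 60
f 58 60 46
f 59 43 61
f 59 61 60
f 60 61 62
f 60 62 46
f 61 43 63
f 61 63 62
f 62 63 64
f 62 64 46
f 63 43 65
f 63 65 64
f 64 65 66
f 64 66 46
f 65 43 67
f 65 67 66
f 66 67 68
f 66 68 46
f 67 43 69
f 67 69 68
f 68 69 70
f 68 70 46
f 69 43 44
f 69 44 70
f 70 44 45
f 70 45 46
f 72 71 75
f 72 75 73
f 73 75 76
f 73 76 74
f 75 71 77
f 75 77 76
f 76 77 78
f 76 78 74
f 77 71 79
f 77 79 78
f 78 79 80
f 78 80 74
f 79 71 81
f 79 81 80
f 80 81 82
f 80 82 74
f 81 71 83
f 81 83 82
f 82 83 84
f 82 84 74
f 83 71 85
f 83 85 84
f 84 85 86
f 84 86 74
f 85 71 87
f 85 87 86
f 86 87 88
f 86 88 74
f 87 71 89
f 87 89 88
f 88 89 90
f 88 90 74
f 89 71 91
f 89 91 90
f 90 91 92
f 90 92 74
f 91 71 93
f 91 93 92
f 92 93 94
f 92 94 74
f 93 71 95
f 93 95 94
f 94 95 96
f 94 96 74
f 95 71 97
f 95 97 96
f 96 97 98
f 96 98 74
f 97 71 72
f 97 72 98
f 98 72 73
f 98 73 74



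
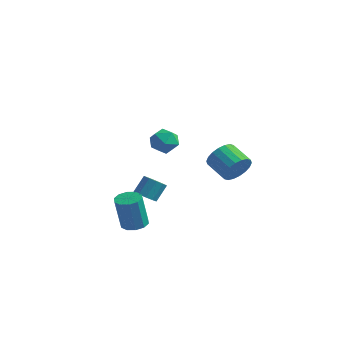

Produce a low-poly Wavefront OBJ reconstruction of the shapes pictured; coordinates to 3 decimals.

v -3.377 -1.368 -2.122
v -2.978 -0.997 -2.493
v -2.803 -0.321 -1.63
v -3.203 -0.692 -1.258
v -3.356 -0.851 -2.531
v -3.182 -0.175 -1.668
v -3.743 -0.902 -2.412
v -3.568 -0.226 -1.549
v -3.991 -1.131 -2.183
v -3.816 -0.455 -1.32
v -4.003 -1.451 -1.93
v -3.829 -0.775 -1.067
v -3.777 -1.739 -1.75
v -3.602 -1.063 -0.887
v -3.398 -1.885 -1.712
v -3.224 -1.209 -0.849
v -3.012 -1.834 -1.831
v -2.837 -1.158 -0.968
v -2.764 -1.605 -2.06
v -2.589 -0.929 -1.197
v -2.751 -1.285 -2.313
v -2.577 -0.609 -1.45
v 0.281 1.46 -0.39
v 0.676 1.714 0.366
v -0.566 2.094 0.887
v -0.961 1.84 0.13
v 0.685 2.044 0.146
v -0.557 2.424 0.667
v 0.614 2.258 -0.179
v -0.628 2.638 0.342
v 0.477 2.314 -0.547
v -0.765 2.694 -0.026
v 0.302 2.201 -0.883
v -0.941 2.581 -0.362
v 0.122 1.941 -1.122
v -1.121 2.321 -0.601
v -0.026 1.586 -1.216
v -1.269 1.966 -0.695
v -0.114 1.206 -1.147
v -1.356 1.586 -0.626
v -0.123 0.876 -0.927
v -1.365 1.256 -0.406
v -0.052 0.662 -0.602
v -1.294 1.042 -0.081
v 0.085 0.606 -0.234
v -1.157 0.986 0.287
v 0.261 0.719 0.102
v -0.982 1.099 0.623
v 0.441 0.979 0.341
v -0.802 1.359 0.862
v 0.589 1.334 0.435
v -0.654 1.714 0.956
v -0.43 -3.247 3.089
v 0.064 -3.577 3.638
v -1.464 -3.743 3.722
v -0.97 -4.073 4.271
v -1.059 -3.269 4.238
v -0.419 -2.963 3.847
v -0.981 -4.357 3.513
v -0.341 -4.051 3.122
v -0.276 -4.264 3.901
v -0.324 -3.591 4.348
v -1.076 -3.729 3.012
v -1.124 -3.056 3.459
v -3.533 -2.066 -3.786
v -3.083 -2.641 -3.81
v -3.297 -2.888 -1.918
v -3.747 -2.314 -1.894
v -2.834 -2.272 -3.734
v -3.049 -2.519 -1.842
v -2.853 -1.825 -3.677
v -3.067 -2.072 -1.785
v -3.131 -1.47 -3.662
v -3.345 -1.717 -1.771
v -3.563 -1.343 -3.695
v -3.777 -1.59 -1.803
v -3.983 -1.492 -3.762
v -4.197 -1.739 -1.87
v -4.231 -1.861 -3.838
v -4.446 -2.108 -1.946
v -4.213 -2.308 -3.895
v -4.427 -2.555 -2.003
v -3.935 -2.663 -3.909
v -4.149 -2.91 -2.018
v -3.503 -2.79 -3.877
v -3.717 -3.037 -1.985
f 2 1 5
f 2 5 3
f 3 5 6
f 3 6 4
f 5 1 7
f 5 7 6
f 6 7 8
f 6 8 4
f 7 1 9
f 7 9 8
f 8 9 10
f 8 10 4
f 9 1 11
f 9 11 10
f 10 11 12
f 10 12 4
f 11 1 13
f 11 13 12
f 12 13 14
f 12 14 4
f 13 1 15
f 13 15 14
f 14 15 16
f 14 16 4
f 15 1 17
f 15 17 16
f 16 17 18
f 16 18 4
f 17 1 19
f 17 19 18
f 18 19 20
f 18 20 4
f 19 1 21
f 19 21 20
f 20 21 22
f 20 22 4
f 21 1 2
f 21 2 22
f 22 2 3
f 22 3 4
f 24 23 27
f 24 27 25
f 25 27 28
f 25 28 26
f 27 23 29
f 27 29 28
f 28 29 30
f 28 30 26
f 29 23 31
f 29 31 30
f 30 31 32
f 30 32 26
f 31 23 33
f 31 33 32
f 32 33 34
f 32 34 26
f 33 23 35
f 33 35 34
f 34 35 36
f 34 36 26
f 35 23 37
f 35 37 36
f 36 37 38
f 36 38 26
f 37 23 39
f 37 39 38
f 38 39 40
f 38 40 26
f 39 23 41
f 39 41 40
f 40 41 42
f 40 42 26
f 41 23 43
f 41 43 42
f 42 43 44
f 42 44 26
f 43 23 45
f 43 45 44
f 44 45 46
f 44 46 26
f 45 23 47
f 45 47 46
f 46 47 48
f 46 48 26
f 47 23 49
f 47 49 48
f 48 49 50
f 48 50 26
f 49 23 51
f 49 51 50
f 50 51 52
f 50 52 26
f 51 23 24
f 51 24 52
f 52 24 25
f 52 25 26
f 53 64 58
f 53 58 54
f 53 54 60
f 53 60 63
f 53 63 64
f 54 58 62
f 58 64 57
f 64 63 55
f 63 60 59
f 60 54 61
f 56 62 57
f 56 57 55
f 56 55 59
f 56 59 61
f 56 61 62
f 57 62 58
f 55 57 64
f 59 55 63
f 61 59 60
f 62 61 54
f 66 65 69
f 66 69 67
f 67 69 70
f 67 70 68
f 69 65 71
f 69 71 70
f 70 71 72
f 70 72 68
f 71 65 73
f 71 73 72
f 72 73 74
f 72 74 68
f 73 65 75
f 73 75 74
f 74 75 76
f 74 76 68
f 75 65 77
f 75 77 76
f 76 77 78
f 76 78 68
f 77 65 79
f 77 79 78
f 78 79 80
f 78 80 68
f 79 65 81
f 79 81 80
f 80 81 82
f 80 82 68
f 81 65 83
f 81 83 82
f 82 83 84
f 82 84 68
f 83 65 85
f 83 85 84
f 84 85 86
f 84 86 68
f 85 65 66
f 85 66 86
f 86 66 67
f 86 67 68



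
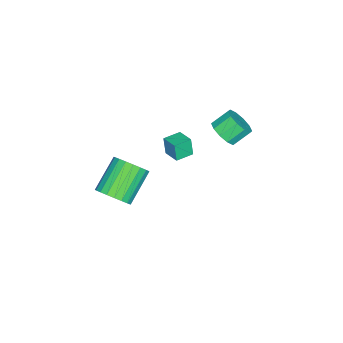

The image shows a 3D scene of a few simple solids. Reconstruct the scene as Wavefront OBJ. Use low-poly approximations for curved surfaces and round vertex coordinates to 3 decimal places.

v -3.644 2.134 1.173
v -3.009 2.245 1.612
v -3.561 2.817 2.267
v -4.196 2.706 1.827
v -3.028 2.6 1.286
v -3.581 3.171 1.941
v -3.283 2.777 0.917
v -3.836 3.348 1.571
v -3.675 2.708 0.645
v -4.228 3.28 1.3
v -4.056 2.42 0.575
v -4.608 2.992 1.23
v -4.279 2.023 0.733
v -4.831 2.595 1.388
v -4.259 1.669 1.059
v -4.812 2.24 1.714
v -4.004 1.492 1.429
v -4.557 2.063 2.083
v -3.612 1.56 1.7
v -4.165 2.132 2.355
v -3.232 1.848 1.77
v -3.784 2.42 2.425
v 2.012 -0.531 0.618
v 2.539 -0.545 1.298
v 1.095 -0.342 2.421
v 0.568 -0.329 1.742
v 2.527 -0.196 1.22
v 1.084 0.007 2.343
v 2.426 0.094 1.038
v 0.983 0.297 2.161
v 2.254 0.277 0.783
v 0.811 0.48 1.907
v 2.039 0.32 0.5
v 0.596 0.523 1.623
v 1.82 0.216 0.238
v 0.377 0.418 1.361
v 1.634 -0.018 0.041
v 0.191 0.185 1.164
v 1.513 -0.34 -0.056
v 0.07 -0.137 1.067
v 1.479 -0.696 -0.036
v 0.036 -0.493 1.087
v 1.536 -1.023 0.096
v 0.093 -0.82 1.22
v 1.676 -1.265 0.32
v 0.233 -1.062 1.443
v 1.874 -1.38 0.594
v 0.43 -1.177 1.718
v 2.095 -1.349 0.873
v 0.652 -1.146 1.997
v 2.302 -1.176 1.108
v 0.859 -0.973 2.232
v 2.459 -0.892 1.258
v 1.016 -0.689 2.382
v -3.544 -0.658 -1.409
v -3.66 -0.822 -0.471
v -4.31 -0.185 -1.422
v -4.426 -0.349 -0.483
v -3.074 0.109 -1.217
v -3.19 -0.055 -0.278
v -3.84 0.582 -1.229
v -3.956 0.418 -0.291
f 2 1 5
f 2 5 3
f 3 5 6
f 3 6 4
f 5 1 7
f 5 7 6
f 6 7 8
f 6 8 4
f 7 1 9
f 7 9 8
f 8 9 10
f 8 10 4
f 9 1 11
f 9 11 10
f 10 11 12
f 10 12 4
f 11 1 13
f 11 13 12
f 12 13 14
f 12 14 4
f 13 1 15
f 13 15 14
f 14 15 16
f 14 16 4
f 15 1 17
f 15 17 16
f 16 17 18
f 16 18 4
f 17 1 19
f 17 19 18
f 18 19 20
f 18 20 4
f 19 1 21
f 19 21 20
f 20 21 22
f 20 22 4
f 21 1 2
f 21 2 22
f 22 2 3
f 22 3 4
f 24 23 27
f 24 27 25
f 25 27 28
f 25 28 26
f 27 23 29
f 27 29 28
f 28 29 30
f 28 30 26
f 29 23 31
f 29 31 30
f 30 31 32
f 30 32 26
f 31 23 33
f 31 33 32
f 32 33 34
f 32 34 26
f 33 23 35
f 33 35 34
f 34 35 36
f 34 36 26
f 35 23 37
f 35 37 36
f 36 37 38
f 36 38 26
f 37 23 39
f 37 39 38
f 38 39 40
f 38 40 26
f 39 23 41
f 39 41 40
f 40 41 42
f 40 42 26
f 41 23 43
f 41 43 42
f 42 43 44
f 42 44 26
f 43 23 45
f 43 45 44
f 44 45 46
f 44 46 26
f 45 23 47
f 45 47 46
f 46 47 48
f 46 48 26
f 47 23 49
f 47 49 48
f 48 49 50
f 48 50 26
f 49 23 51
f 49 51 50
f 50 51 52
f 50 52 26
f 51 23 53
f 51 53 52
f 52 53 54
f 52 54 26
f 53 23 24
f 53 24 54
f 54 24 25
f 54 25 26
f 56 58 55
f 59 56 55
f 55 58 57
f 57 59 55
f 56 62 58
f 60 56 59
f 60 62 56
f 58 62 57
f 61 59 57
f 57 62 61
f 61 60 59
f 62 60 61



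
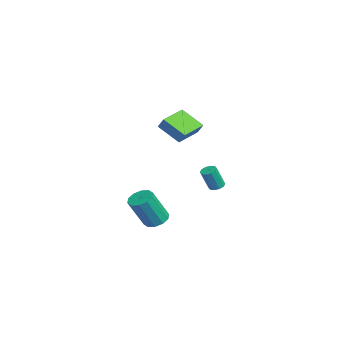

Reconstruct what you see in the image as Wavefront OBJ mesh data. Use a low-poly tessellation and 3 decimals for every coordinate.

v -2.385 2.561 -2.268
v -2.021 2.895 -2.195
v -1.811 2.374 -0.858
v -2.175 2.039 -0.932
v -2.287 3.022 -2.104
v -2.077 2.501 -0.767
v -2.591 2.973 -2.075
v -2.381 2.452 -0.738
v -2.816 2.766 -2.12
v -2.606 2.245 -0.784
v -2.876 2.481 -2.222
v -2.667 1.96 -0.885
v -2.749 2.226 -2.342
v -2.539 1.705 -1.005
v -2.483 2.099 -2.433
v -2.273 1.578 -1.096
v -2.179 2.148 -2.462
v -1.969 1.627 -1.125
v -1.954 2.355 -2.416
v -1.744 1.834 -1.08
v -1.893 2.64 -2.315
v -1.684 2.119 -0.978
v -4.592 0.582 2.414
v -4.176 0.838 3.097
v -3.705 1.653 1.471
v -3.288 1.909 2.155
v -3.392 -0.649 2.145
v -2.975 -0.393 2.829
v -2.504 0.422 1.203
v -2.088 0.678 1.886
v 3.488 -1.638 -2.045
v 4.186 -1.792 -2.271
v 4.571 -2.696 -0.46
v 3.872 -2.542 -0.235
v 4.191 -1.377 -2.064
v 4.575 -2.281 -0.254
v 3.926 -1.062 -1.851
v 4.311 -1.966 -0.04
v 3.495 -0.966 -1.711
v 3.879 -1.871 0.099
v 3.06 -1.128 -1.7
v 3.445 -2.032 0.111
v 2.789 -1.484 -1.82
v 3.174 -2.388 -0.009
v 2.785 -1.899 -2.026
v 3.169 -2.803 -0.216
v 3.049 -2.214 -2.24
v 3.434 -3.118 -0.429
v 3.481 -2.309 -2.379
v 3.865 -3.214 -0.569
v 3.915 -2.148 -2.391
v 4.3 -3.052 -0.58
f 2 1 5
f 2 5 3
f 3 5 6
f 3 6 4
f 5 1 7
f 5 7 6
f 6 7 8
f 6 8 4
f 7 1 9
f 7 9 8
f 8 9 10
f 8 10 4
f 9 1 11
f 9 11 10
f 10 11 12
f 10 12 4
f 11 1 13
f 11 13 12
f 12 13 14
f 12 14 4
f 13 1 15
f 13 15 14
f 14 15 16
f 14 16 4
f 15 1 17
f 15 17 16
f 16 17 18
f 16 18 4
f 17 1 19
f 17 19 18
f 18 19 20
f 18 20 4
f 19 1 21
f 19 21 20
f 20 21 22
f 20 22 4
f 21 1 2
f 21 2 22
f 22 2 3
f 22 3 4
f 24 26 23
f 27 24 23
f 23 26 25
f 25 27 23
f 24 30 26
f 28 24 27
f 28 30 24
f 26 30 25
f 29 27 25
f 25 30 29
f 29 28 27
f 30 28 29
f 32 31 35
f 32 35 33
f 33 35 36
f 33 36 34
f 35 31 37
f 35 37 36
f 36 37 38
f 36 38 34
f 37 31 39
f 37 39 38
f 38 39 40
f 38 40 34
f 39 31 41
f 39 41 40
f 40 41 42
f 40 42 34
f 41 31 43
f 41 43 42
f 42 43 44
f 42 44 34
f 43 31 45
f 43 45 44
f 44 45 46
f 44 46 34
f 45 31 47
f 45 47 46
f 46 47 48
f 46 48 34
f 47 31 49
f 47 49 48
f 48 49 50
f 48 50 34
f 49 31 51
f 49 51 50
f 50 51 52
f 50 52 34
f 51 31 32
f 51 32 52
f 52 32 33
f 52 33 34



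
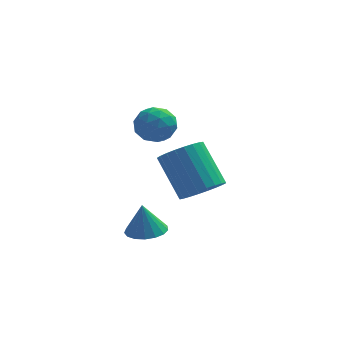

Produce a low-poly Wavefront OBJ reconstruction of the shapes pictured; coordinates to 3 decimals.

v 2.39 -2.11 -0.181
v 2.829 -1.631 -0.157
v 2.27 -2.05 0.861
v 2.559 -1.482 -0.197
v 2.25 -1.477 -0.233
v 1.973 -1.617 -0.257
v 1.792 -1.87 -0.264
v 1.748 -2.178 -0.251
v 1.851 -2.47 -0.222
v 2.077 -2.679 -0.184
v 2.376 -2.759 -0.145
v 2.677 -2.689 -0.114
v 2.913 -2.487 -0.099
v 3.029 -2.198 -0.102
v 2.999 -1.889 -0.123
v 4.034 -1.917 1.409
v 4.431 -1.318 1.194
v 3.763 -0.444 2.397
v 3.366 -1.043 2.611
v 4.188 -1.285 1.035
v 3.52 -0.411 2.238
v 3.921 -1.348 0.933
v 3.253 -0.474 2.135
v 3.672 -1.498 0.903
v 3.003 -0.624 2.106
v 3.477 -1.712 0.95
v 2.809 -0.838 2.153
v 3.368 -1.957 1.067
v 2.699 -1.083 2.27
v 3.359 -2.195 1.236
v 2.691 -1.321 2.439
v 3.454 -2.392 1.431
v 2.786 -1.518 2.634
v 3.637 -2.516 1.623
v 2.969 -1.642 2.826
v 3.88 -2.549 1.782
v 3.212 -1.675 2.985
v 4.147 -2.486 1.885
v 3.479 -1.612 3.087
v 4.397 -2.336 1.914
v 3.728 -1.462 3.117
v 4.591 -2.122 1.867
v 3.923 -1.248 3.07
v 4.701 -1.877 1.75
v 4.032 -1.003 2.953
v 4.709 -1.639 1.581
v 4.041 -0.765 2.784
v 4.614 -1.442 1.386
v 3.946 -0.568 2.589
v 2.476 2.249 2.002
v 2.978 2.075 2.496
v 2.142 1.125 1.944
v 2.644 0.951 2.438
v 2.067 1.346 2.63
v 2.273 2.041 2.667
v 2.847 1.159 1.773
v 3.053 1.854 1.81
v 3.207 1.401 2.355
v 2.725 1.517 2.885
v 2.395 1.683 1.555
v 1.913 1.799 2.085
v 2.756 2.261 2.254
v 2.364 0.939 2.186
v 2.025 1.172 2.299
v 2.319 1.069 2.589
v 2.342 2.241 2.354
v 2.637 2.138 2.645
v 2.101 1.71 2.724
v 2.483 1.062 1.795
v 2.778 0.959 2.086
v 2.801 2.131 1.851
v 3.095 2.028 2.141
v 3.019 1.49 1.716
v 3.186 1.762 2.462
v 2.989 1.101 2.428
v 3.109 1.224 2.037
v 3.23 1.632 2.058
v 2.902 1.83 2.773
v 2.706 1.169 2.739
v 2.367 1.402 2.852
v 2.488 1.81 2.873
v 3.037 1.434 2.69
v 2.414 2.031 1.701
v 2.218 1.37 1.667
v 2.632 1.39 1.567
v 2.753 1.798 1.588
v 2.131 2.099 2.012
v 1.934 1.438 1.978
v 1.89 1.568 2.382
v 2.011 1.976 2.403
v 2.083 1.766 1.75
f 2 1 4
f 2 4 3
f 4 1 5
f 4 5 3
f 5 1 6
f 5 6 3
f 6 1 7
f 6 7 3
f 7 1 8
f 7 8 3
f 8 1 9
f 8 9 3
f 9 1 10
f 9 10 3
f 10 1 11
f 10 11 3
f 11 1 12
f 11 12 3
f 12 1 13
f 12 13 3
f 13 1 14
f 13 14 3
f 14 1 15
f 14 15 3
f 15 1 2
f 15 2 3
f 17 16 20
f 17 20 18
f 18 20 21
f 18 21 19
f 20 16 22
f 20 22 21
f 21 22 23
f 21 23 19
f 22 16 24
f 22 24 23
f 23 24 25
f 23 25 19
f 24 16 26
f 24 26 25
f 25 26 27
f 25 27 19
f 26 16 28
f 26 28 27
f 27 28 29
f 27 29 19
f 28 16 30
f 28 30 29
f 29 30 31
f 29 31 19
f 30 16 32
f 30 32 31
f 31 32 33
f 31 33 19
f 32 16 34
f 32 34 33
f 33 34 35
f 33 35 19
f 34 16 36
f 34 36 35
f 35 36 37
f 35 37 19
f 36 16 38
f 36 38 37
f 37 38 39
f 37 39 19
f 38 16 40
f 38 40 39
f 39 40 41
f 39 41 19
f 40 16 42
f 40 42 41
f 41 42 43
f 41 43 19
f 42 16 44
f 42 44 43
f 43 44 45
f 43 45 19
f 44 16 46
f 44 46 45
f 45 46 47
f 45 47 19
f 46 16 48
f 46 48 47
f 47 48 49
f 47 49 19
f 48 16 17
f 48 17 49
f 49 17 18
f 49 18 19
f 50 87 66
f 87 61 90
f 66 90 55
f 87 90 66
f 50 66 62
f 66 55 67
f 62 67 51
f 66 67 62
f 50 62 71
f 62 51 72
f 71 72 57
f 62 72 71
f 50 71 83
f 71 57 86
f 83 86 60
f 71 86 83
f 50 83 87
f 83 60 91
f 87 91 61
f 83 91 87
f 51 67 78
f 67 55 81
f 78 81 59
f 67 81 78
f 55 90 68
f 90 61 89
f 68 89 54
f 90 89 68
f 61 91 88
f 91 60 84
f 88 84 52
f 91 84 88
f 60 86 85
f 86 57 73
f 85 73 56
f 86 73 85
f 57 72 77
f 72 51 74
f 77 74 58
f 72 74 77
f 53 79 65
f 79 59 80
f 65 80 54
f 79 80 65
f 53 65 63
f 65 54 64
f 63 64 52
f 65 64 63
f 53 63 70
f 63 52 69
f 70 69 56
f 63 69 70
f 53 70 75
f 70 56 76
f 75 76 58
f 70 76 75
f 53 75 79
f 75 58 82
f 79 82 59
f 75 82 79
f 54 80 68
f 80 59 81
f 68 81 55
f 80 81 68
f 52 64 88
f 64 54 89
f 88 89 61
f 64 89 88
f 56 69 85
f 69 52 84
f 85 84 60
f 69 84 85
f 58 76 77
f 76 56 73
f 77 73 57
f 76 73 77
f 59 82 78
f 82 58 74
f 78 74 51
f 82 74 78



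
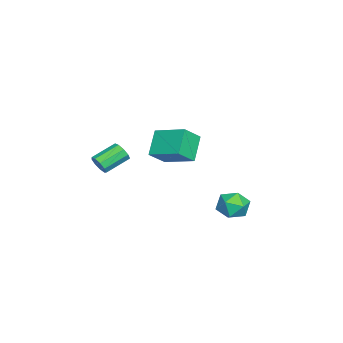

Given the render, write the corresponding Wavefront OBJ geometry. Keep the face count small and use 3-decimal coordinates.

v -2.717 -1.287 -0.12
v -3.913 -1.201 1.042
v -1.997 0.406 0.496
v -3.193 0.492 1.658
v -1.907 -1.952 0.762
v -3.103 -1.866 1.924
v -1.187 -0.259 1.378
v -2.383 -0.173 2.54
v 2.546 3.507 -0.067
v 2.847 4.015 0.631
v 3.513 2.445 0.289
v 3.814 2.953 0.987
v 2.974 2.592 1.014
v 2.377 3.248 0.794
v 3.983 3.212 0.126
v 3.386 3.868 -0.094
v 3.736 3.833 0.75
v 3.112 3.45 1.299
v 3.248 3.01 -0.379
v 2.624 2.627 0.17
v 0.959 -3.863 1.314
v 1.403 -3.685 1.692
v 0.485 -2.699 2.305
v 0.041 -2.877 1.926
v 1.414 -3.457 1.342
v 0.496 -2.471 1.955
v 1.212 -3.42 0.979
v 0.294 -2.434 1.592
v 0.891 -3.59 0.773
v -0.027 -2.604 1.385
v 0.603 -3.888 0.819
v -0.315 -2.901 1.432
v 0.481 -4.174 1.097
v -0.437 -3.188 1.71
v 0.583 -4.315 1.477
v -0.335 -3.329 2.089
v 0.861 -4.244 1.78
v -0.057 -3.258 2.392
v 1.185 -3.995 1.865
v 0.267 -3.009 2.477
f 2 4 1
f 5 2 1
f 1 4 3
f 3 5 1
f 2 8 4
f 6 2 5
f 6 8 2
f 4 8 3
f 7 5 3
f 3 8 7
f 7 6 5
f 8 6 7
f 9 20 14
f 9 14 10
f 9 10 16
f 9 16 19
f 9 19 20
f 10 14 18
f 14 20 13
f 20 19 11
f 19 16 15
f 16 10 17
f 12 18 13
f 12 13 11
f 12 11 15
f 12 15 17
f 12 17 18
f 13 18 14
f 11 13 20
f 15 11 19
f 17 15 16
f 18 17 10
f 22 21 25
f 22 25 23
f 23 25 26
f 23 26 24
f 25 21 27
f 25 27 26
f 26 27 28
f 26 28 24
f 27 21 29
f 27 29 28
f 28 29 30
f 28 30 24
f 29 21 31
f 29 31 30
f 30 31 32
f 30 32 24
f 31 21 33
f 31 33 32
f 32 33 34
f 32 34 24
f 33 21 35
f 33 35 34
f 34 35 36
f 34 36 24
f 35 21 37
f 35 37 36
f 36 37 38
f 36 38 24
f 37 21 39
f 37 39 38
f 38 39 40
f 38 40 24
f 39 21 22
f 39 22 40
f 40 22 23
f 40 23 24



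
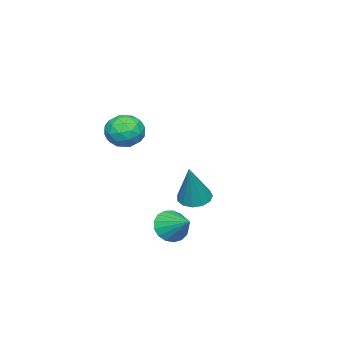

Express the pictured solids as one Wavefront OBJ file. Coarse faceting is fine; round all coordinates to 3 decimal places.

v 1.071 -2.356 -3.5
v 1.644 -2.28 -4.038
v 1.529 -1.284 -2.86
v 1.36 -2.074 -4.179
v 1.01 -1.933 -4.165
v 0.673 -1.889 -3.998
v 0.428 -1.951 -3.717
v 0.33 -2.106 -3.387
v 0.401 -2.319 -3.082
v 0.626 -2.54 -2.873
v 0.953 -2.719 -2.808
v 1.306 -2.814 -2.901
v 1.606 -2.805 -3.132
v 1.783 -2.693 -3.447
v 1.797 -2.504 -3.774
v -2.752 -3.486 -3.525
v -2.27 -4.01 -3.687
v -1.868 -3.254 -1.635
v -2.101 -3.655 -3.809
v -2.14 -3.247 -3.841
v -2.372 -2.915 -3.773
v -2.726 -2.764 -3.626
v -3.088 -2.843 -3.447
v -3.343 -3.126 -3.293
v -3.411 -3.523 -3.212
v -3.27 -3.909 -3.231
v -2.964 -4.161 -3.343
v -2.591 -4.198 -3.513
v 2.477 -3.464 0.977
v 2.791 -3.991 1.553
v 1.229 -3.649 1.487
v 1.543 -4.176 2.063
v 1.721 -3.354 2.103
v 2.492 -3.24 1.787
v 1.528 -4.4 1.253
v 2.299 -4.286 0.937
v 2.204 -4.569 1.724
v 2.323 -3.923 2.249
v 1.697 -3.717 0.791
v 1.816 -3.071 1.316
v 2.744 -3.711 1.22
v 1.276 -3.929 1.82
v 1.381 -3.446 1.843
v 1.565 -3.755 2.182
v 2.568 -3.27 1.358
v 2.752 -3.579 1.696
v 2.123 -3.205 2.019
v 1.268 -4.061 1.344
v 1.452 -4.37 1.682
v 2.455 -3.885 0.858
v 2.639 -4.194 1.197
v 1.897 -4.435 1.021
v 2.583 -4.36 1.659
v 1.85 -4.469 1.959
v 1.841 -4.601 1.483
v 2.294 -4.534 1.297
v 2.653 -3.98 1.968
v 1.92 -4.089 2.268
v 2.024 -3.607 2.291
v 2.477 -3.539 2.105
v 2.308 -4.32 2.068
v 2.1 -3.551 0.772
v 1.367 -3.66 1.072
v 1.543 -4.101 0.935
v 1.996 -4.033 0.749
v 2.17 -3.171 1.081
v 1.437 -3.28 1.381
v 1.726 -3.106 1.743
v 2.179 -3.039 1.557
v 1.712 -3.32 0.972
f 2 1 4
f 2 4 3
f 4 1 5
f 4 5 3
f 5 1 6
f 5 6 3
f 6 1 7
f 6 7 3
f 7 1 8
f 7 8 3
f 8 1 9
f 8 9 3
f 9 1 10
f 9 10 3
f 10 1 11
f 10 11 3
f 11 1 12
f 11 12 3
f 12 1 13
f 12 13 3
f 13 1 14
f 13 14 3
f 14 1 15
f 14 15 3
f 15 1 2
f 15 2 3
f 17 16 19
f 17 19 18
f 19 16 20
f 19 20 18
f 20 16 21
f 20 21 18
f 21 16 22
f 21 22 18
f 22 16 23
f 22 23 18
f 23 16 24
f 23 24 18
f 24 16 25
f 24 25 18
f 25 16 26
f 25 26 18
f 26 16 27
f 26 27 18
f 27 16 28
f 27 28 18
f 28 16 17
f 28 17 18
f 29 66 45
f 66 40 69
f 45 69 34
f 66 69 45
f 29 45 41
f 45 34 46
f 41 46 30
f 45 46 41
f 29 41 50
f 41 30 51
f 50 51 36
f 41 51 50
f 29 50 62
f 50 36 65
f 62 65 39
f 50 65 62
f 29 62 66
f 62 39 70
f 66 70 40
f 62 70 66
f 30 46 57
f 46 34 60
f 57 60 38
f 46 60 57
f 34 69 47
f 69 40 68
f 47 68 33
f 69 68 47
f 40 70 67
f 70 39 63
f 67 63 31
f 70 63 67
f 39 65 64
f 65 36 52
f 64 52 35
f 65 52 64
f 36 51 56
f 51 30 53
f 56 53 37
f 51 53 56
f 32 58 44
f 58 38 59
f 44 59 33
f 58 59 44
f 32 44 42
f 44 33 43
f 42 43 31
f 44 43 42
f 32 42 49
f 42 31 48
f 49 48 35
f 42 48 49
f 32 49 54
f 49 35 55
f 54 55 37
f 49 55 54
f 32 54 58
f 54 37 61
f 58 61 38
f 54 61 58
f 33 59 47
f 59 38 60
f 47 60 34
f 59 60 47
f 31 43 67
f 43 33 68
f 67 68 40
f 43 68 67
f 35 48 64
f 48 31 63
f 64 63 39
f 48 63 64
f 37 55 56
f 55 35 52
f 56 52 36
f 55 52 56
f 38 61 57
f 61 37 53
f 57 53 30
f 61 53 57



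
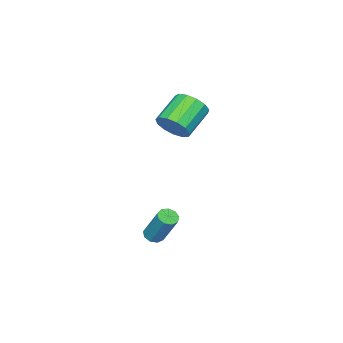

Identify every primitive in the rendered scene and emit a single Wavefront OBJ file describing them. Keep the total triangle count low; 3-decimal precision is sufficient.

v -0.129 0.212 1.465
v 0.366 0.25 2.31
v -1.256 0.226 3.26
v -1.751 0.188 2.415
v 0.271 0.773 2.161
v -1.351 0.75 3.112
v 0.049 1.118 1.792
v -1.573 1.095 2.742
v -0.229 1.175 1.318
v -1.851 1.152 2.268
v -0.475 0.927 0.891
v -2.097 0.903 1.841
v -0.612 0.451 0.646
v -2.234 0.428 1.597
v -0.595 -0.101 0.661
v -2.217 -0.124 1.612
v -0.43 -0.553 0.932
v -2.052 -0.577 1.882
v -0.17 -0.763 1.371
v -1.792 -0.786 2.321
v 0.104 -0.663 1.84
v -1.518 -0.687 2.791
v 0.303 -0.286 2.19
v -1.319 -0.309 3.141
v 2.439 1.004 -4.638
v 2.698 1.419 -4.91
v 2.92 2.472 -3.095
v 2.661 2.056 -2.822
v 2.321 1.483 -4.901
v 2.542 2.536 -3.086
v 1.999 1.323 -4.769
v 2.22 2.376 -2.954
v 1.883 1.014 -4.576
v 2.104 2.067 -2.76
v 2.027 0.699 -4.411
v 2.249 1.752 -2.596
v 2.365 0.527 -4.352
v 2.586 1.58 -2.537
v 2.737 0.578 -4.427
v 2.958 1.631 -2.612
v 2.97 0.828 -4.6
v 3.191 1.881 -2.785
v 2.955 1.16 -4.791
v 3.176 2.213 -2.976
f 2 1 5
f 2 5 3
f 3 5 6
f 3 6 4
f 5 1 7
f 5 7 6
f 6 7 8
f 6 8 4
f 7 1 9
f 7 9 8
f 8 9 10
f 8 10 4
f 9 1 11
f 9 11 10
f 10 11 12
f 10 12 4
f 11 1 13
f 11 13 12
f 12 13 14
f 12 14 4
f 13 1 15
f 13 15 14
f 14 15 16
f 14 16 4
f 15 1 17
f 15 17 16
f 16 17 18
f 16 18 4
f 17 1 19
f 17 19 18
f 18 19 20
f 18 20 4
f 19 1 21
f 19 21 20
f 20 21 22
f 20 22 4
f 21 1 23
f 21 23 22
f 22 23 24
f 22 24 4
f 23 1 2
f 23 2 24
f 24 2 3
f 24 3 4
f 26 25 29
f 26 29 27
f 27 29 30
f 27 30 28
f 29 25 31
f 29 31 30
f 30 31 32
f 30 32 28
f 31 25 33
f 31 33 32
f 32 33 34
f 32 34 28
f 33 25 35
f 33 35 34
f 34 35 36
f 34 36 28
f 35 25 37
f 35 37 36
f 36 37 38
f 36 38 28
f 37 25 39
f 37 39 38
f 38 39 40
f 38 40 28
f 39 25 41
f 39 41 40
f 40 41 42
f 40 42 28
f 41 25 43
f 41 43 42
f 42 43 44
f 42 44 28
f 43 25 26
f 43 26 44
f 44 26 27
f 44 27 28



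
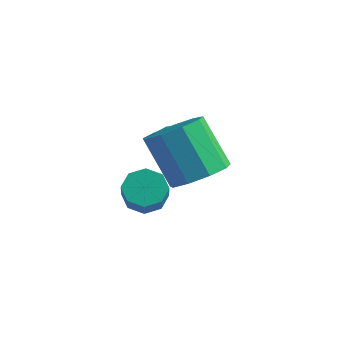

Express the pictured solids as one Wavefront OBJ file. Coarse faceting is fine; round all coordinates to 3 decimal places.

v -0.367 -0.294 3.192
v 0.215 -0.745 3.691
v -0.791 -0.518 5.068
v -1.373 -0.066 4.568
v 0.353 -0.152 3.695
v -0.652 0.075 5.071
v 0.155 0.374 3.463
v -0.851 0.601 4.839
v -0.288 0.589 3.104
v -1.294 0.816 4.481
v -0.768 0.39 2.786
v -1.773 0.617 4.163
v -1.06 -0.128 2.658
v -2.066 0.099 4.035
v -1.028 -0.724 2.78
v -2.034 -0.497 4.156
v -0.687 -1.118 3.094
v -1.693 -0.891 4.471
v -0.196 -1.127 3.454
v -1.202 -0.9 4.831
v -2.676 0.536 0.997
v -2.099 0.478 0.683
v -1.726 -0.073 1.469
v -2.304 -0.016 1.783
v -2.118 0.887 0.979
v -1.745 0.336 1.765
v -2.464 1.09 1.285
v -2.092 0.539 2.071
v -2.935 0.968 1.423
v -2.562 0.417 2.209
v -3.254 0.593 1.311
v -2.881 0.042 2.097
v -3.235 0.184 1.015
v -2.862 -0.367 1.801
v -2.888 -0.019 0.709
v -2.516 -0.57 1.495
v -2.418 0.103 0.571
v -2.045 -0.448 1.357
v -2.571 1.234 3.1
v -2.089 1.342 3.588
v -1.891 0.498 2.592
v -1.409 0.606 3.08
v -1.999 0.278 3.241
v -2.419 0.732 3.555
v -1.561 1.108 2.625
v -1.981 1.562 2.939
v -1.465 1.264 3.294
v -1.736 0.751 3.675
v -2.244 1.089 2.505
v -2.515 0.576 2.886
v -2.39 1.352 3.388
v -1.59 0.488 2.792
v -1.937 0.294 2.886
v -1.654 0.358 3.173
v -2.584 0.994 3.369
v -2.301 1.058 3.656
v -2.248 0.432 3.452
v -1.679 0.782 2.524
v -1.396 0.846 2.811
v -2.326 1.482 3.007
v -2.043 1.546 3.294
v -1.732 1.408 2.728
v -1.74 1.37 3.503
v -1.34 0.938 3.204
v -1.429 1.233 2.937
v -1.676 1.5 3.121
v -1.899 1.069 3.727
v -1.499 0.636 3.428
v -1.846 0.443 3.523
v -2.093 0.71 3.707
v -1.532 1.023 3.554
v -2.481 1.204 2.752
v -2.081 0.771 2.453
v -1.887 1.13 2.473
v -2.134 1.397 2.657
v -2.64 0.902 2.976
v -2.24 0.47 2.677
v -2.304 0.34 3.059
v -2.551 0.607 3.243
v -2.448 0.817 2.626
f 2 1 5
f 2 5 3
f 3 5 6
f 3 6 4
f 5 1 7
f 5 7 6
f 6 7 8
f 6 8 4
f 7 1 9
f 7 9 8
f 8 9 10
f 8 10 4
f 9 1 11
f 9 11 10
f 10 11 12
f 10 12 4
f 11 1 13
f 11 13 12
f 12 13 14
f 12 14 4
f 13 1 15
f 13 15 14
f 14 15 16
f 14 16 4
f 15 1 17
f 15 17 16
f 16 17 18
f 16 18 4
f 17 1 19
f 17 19 18
f 18 19 20
f 18 20 4
f 19 1 2
f 19 2 20
f 20 2 3
f 20 3 4
f 22 21 25
f 22 25 23
f 23 25 26
f 23 26 24
f 25 21 27
f 25 27 26
f 26 27 28
f 26 28 24
f 27 21 29
f 27 29 28
f 28 29 30
f 28 30 24
f 29 21 31
f 29 31 30
f 30 31 32
f 30 32 24
f 31 21 33
f 31 33 32
f 32 33 34
f 32 34 24
f 33 21 35
f 33 35 34
f 34 35 36
f 34 36 24
f 35 21 37
f 35 37 36
f 36 37 38
f 36 38 24
f 37 21 22
f 37 22 38
f 38 22 23
f 38 23 24
f 39 76 55
f 76 50 79
f 55 79 44
f 76 79 55
f 39 55 51
f 55 44 56
f 51 56 40
f 55 56 51
f 39 51 60
f 51 40 61
f 60 61 46
f 51 61 60
f 39 60 72
f 60 46 75
f 72 75 49
f 60 75 72
f 39 72 76
f 72 49 80
f 76 80 50
f 72 80 76
f 40 56 67
f 56 44 70
f 67 70 48
f 56 70 67
f 44 79 57
f 79 50 78
f 57 78 43
f 79 78 57
f 50 80 77
f 80 49 73
f 77 73 41
f 80 73 77
f 49 75 74
f 75 46 62
f 74 62 45
f 75 62 74
f 46 61 66
f 61 40 63
f 66 63 47
f 61 63 66
f 42 68 54
f 68 48 69
f 54 69 43
f 68 69 54
f 42 54 52
f 54 43 53
f 52 53 41
f 54 53 52
f 42 52 59
f 52 41 58
f 59 58 45
f 52 58 59
f 42 59 64
f 59 45 65
f 64 65 47
f 59 65 64
f 42 64 68
f 64 47 71
f 68 71 48
f 64 71 68
f 43 69 57
f 69 48 70
f 57 70 44
f 69 70 57
f 41 53 77
f 53 43 78
f 77 78 50
f 53 78 77
f 45 58 74
f 58 41 73
f 74 73 49
f 58 73 74
f 47 65 66
f 65 45 62
f 66 62 46
f 65 62 66
f 48 71 67
f 71 47 63
f 67 63 40
f 71 63 67



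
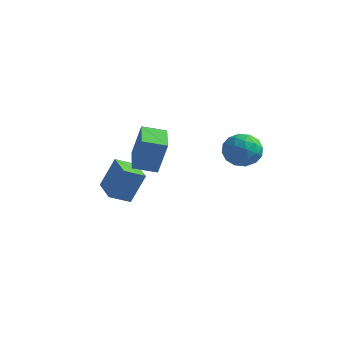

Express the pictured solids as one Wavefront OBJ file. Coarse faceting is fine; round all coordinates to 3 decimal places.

v 3.402 -0.245 0.535
v 3.774 -0.888 0.001
v 2.686 -1.292 1.299
v 3.058 -1.935 0.765
v 3.583 -1.467 1.35
v 4.025 -0.82 0.878
v 2.435 -1.36 0.422
v 2.877 -0.713 -0.05
v 3.176 -1.577 -0.069
v 3.885 -1.644 0.505
v 2.575 -0.536 0.795
v 3.284 -0.603 1.369
v 3.651 -0.475 0.201
v 2.809 -1.705 1.099
v 3.118 -1.43 1.443
v 3.336 -1.808 1.129
v 3.798 -0.435 0.717
v 4.017 -0.813 0.403
v 3.905 -1.153 1.196
v 2.443 -1.367 0.897
v 2.662 -1.745 0.583
v 3.124 -0.372 0.171
v 3.342 -0.75 -0.143
v 2.555 -1.027 0.104
v 3.518 -1.258 -0.154
v 3.097 -1.873 0.295
v 2.731 -1.535 0.093
v 2.991 -1.155 -0.184
v 3.935 -1.297 0.184
v 3.514 -1.912 0.632
v 3.822 -1.637 0.976
v 4.082 -1.257 0.699
v 3.583 -1.702 0.142
v 2.946 -0.268 0.668
v 2.525 -0.883 1.116
v 2.378 -0.923 0.601
v 2.638 -0.543 0.324
v 3.363 -0.307 1.005
v 2.942 -0.922 1.454
v 3.469 -1.025 1.484
v 3.729 -0.645 1.207
v 2.877 -0.478 1.158
v -2.892 -2.864 -2.297
v -2.44 -2.399 -0.823
v -2.336 -2.089 -2.712
v -1.884 -1.624 -1.238
v -1.656 -3.796 -2.382
v -1.204 -3.331 -0.908
v -1.1 -3.021 -2.797
v -0.648 -2.556 -1.323
v -1.288 -2.696 -0.065
v -0.818 -2.625 1.536
v -0.48 -1.999 -0.333
v -0.01 -1.929 1.268
v -0.27 -3.971 -0.308
v 0.2 -3.901 1.293
v 0.538 -3.275 -0.576
v 1.008 -3.204 1.025
f 1 38 17
f 38 12 41
f 17 41 6
f 38 41 17
f 1 17 13
f 17 6 18
f 13 18 2
f 17 18 13
f 1 13 22
f 13 2 23
f 22 23 8
f 13 23 22
f 1 22 34
f 22 8 37
f 34 37 11
f 22 37 34
f 1 34 38
f 34 11 42
f 38 42 12
f 34 42 38
f 2 18 29
f 18 6 32
f 29 32 10
f 18 32 29
f 6 41 19
f 41 12 40
f 19 40 5
f 41 40 19
f 12 42 39
f 42 11 35
f 39 35 3
f 42 35 39
f 11 37 36
f 37 8 24
f 36 24 7
f 37 24 36
f 8 23 28
f 23 2 25
f 28 25 9
f 23 25 28
f 4 30 16
f 30 10 31
f 16 31 5
f 30 31 16
f 4 16 14
f 16 5 15
f 14 15 3
f 16 15 14
f 4 14 21
f 14 3 20
f 21 20 7
f 14 20 21
f 4 21 26
f 21 7 27
f 26 27 9
f 21 27 26
f 4 26 30
f 26 9 33
f 30 33 10
f 26 33 30
f 5 31 19
f 31 10 32
f 19 32 6
f 31 32 19
f 3 15 39
f 15 5 40
f 39 40 12
f 15 40 39
f 7 20 36
f 20 3 35
f 36 35 11
f 20 35 36
f 9 27 28
f 27 7 24
f 28 24 8
f 27 24 28
f 10 33 29
f 33 9 25
f 29 25 2
f 33 25 29
f 44 46 43
f 47 44 43
f 43 46 45
f 45 47 43
f 44 50 46
f 48 44 47
f 48 50 44
f 46 50 45
f 49 47 45
f 45 50 49
f 49 48 47
f 50 48 49
f 52 54 51
f 55 52 51
f 51 54 53
f 53 55 51
f 52 58 54
f 56 52 55
f 56 58 52
f 54 58 53
f 57 55 53
f 53 58 57
f 57 56 55
f 58 56 57

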